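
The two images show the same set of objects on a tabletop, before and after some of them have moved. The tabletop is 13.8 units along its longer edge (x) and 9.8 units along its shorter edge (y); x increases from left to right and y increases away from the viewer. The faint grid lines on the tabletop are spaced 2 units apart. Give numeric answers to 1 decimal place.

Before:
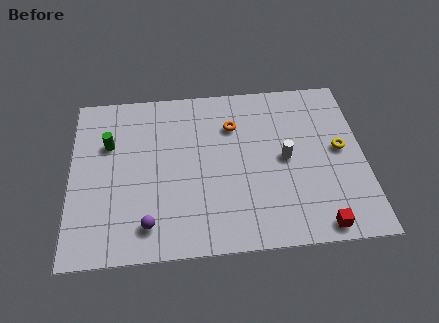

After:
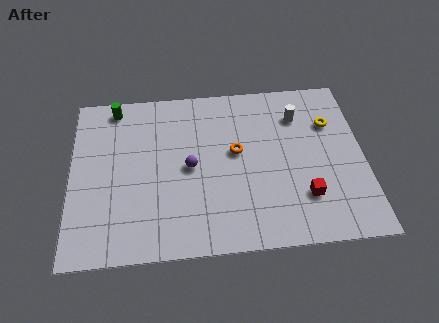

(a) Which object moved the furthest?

the purple sphere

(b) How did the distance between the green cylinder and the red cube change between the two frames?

-0.5

The distance was about 11.2 in the first image and 10.7 in the second, so they moved 0.5 units closer together.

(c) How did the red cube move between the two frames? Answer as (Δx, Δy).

(-0.6, 1.7)

From the two frames, the red cube sits at roughly (11.5, 0.9) before and (10.9, 2.6) after.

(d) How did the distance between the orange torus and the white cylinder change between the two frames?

+0.3

Before: roughly 3.3 units apart; after: 3.6. That's 0.3 units further apart.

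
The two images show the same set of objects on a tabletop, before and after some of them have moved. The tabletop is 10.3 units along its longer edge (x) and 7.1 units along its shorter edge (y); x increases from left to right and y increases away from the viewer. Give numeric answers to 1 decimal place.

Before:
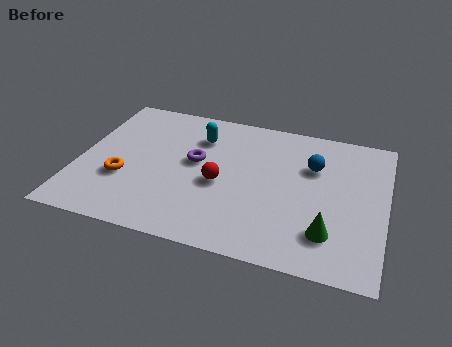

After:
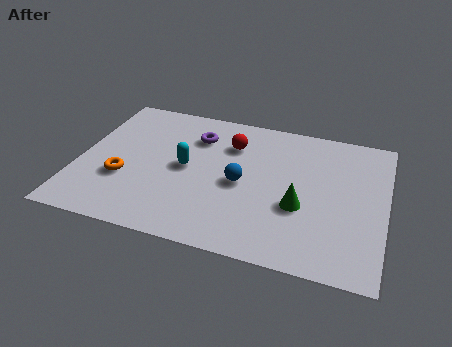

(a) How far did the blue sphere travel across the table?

2.7

The blue sphere was near (7.8, 4.8) before and (5.5, 3.3) after, so it travelled √(2.3² + 1.5²) ≈ 2.7 units.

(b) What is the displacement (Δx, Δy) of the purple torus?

(-0.1, 1.3)

From the two frames, the purple torus sits at roughly (3.9, 4.0) before and (3.8, 5.3) after.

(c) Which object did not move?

the orange torus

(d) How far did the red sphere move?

2.1

The red sphere was near (4.8, 3.1) before and (5.0, 5.2) after, so it travelled √(0.2² + 2.1²) ≈ 2.1 units.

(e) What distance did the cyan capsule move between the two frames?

1.7

The cyan capsule moved from about (3.9, 5.3) to (3.6, 3.6), a distance of √(0.3² + 1.7²) ≈ 1.7.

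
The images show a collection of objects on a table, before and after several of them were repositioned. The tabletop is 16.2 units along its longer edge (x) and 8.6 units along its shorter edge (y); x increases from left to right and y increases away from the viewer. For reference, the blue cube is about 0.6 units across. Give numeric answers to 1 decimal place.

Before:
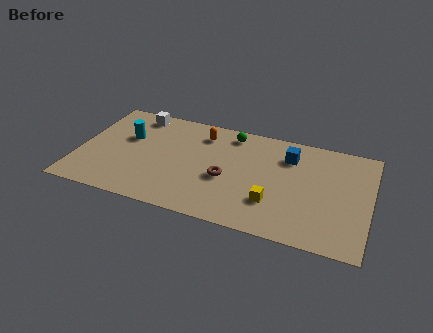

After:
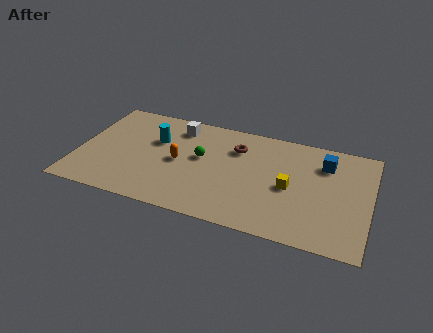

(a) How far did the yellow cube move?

1.7

The yellow cube moved from about (11.0, 2.5) to (11.8, 4.0), a distance of √(0.8² + 1.5²) ≈ 1.7.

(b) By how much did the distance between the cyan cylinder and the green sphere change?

-3.3

Before: roughly 6.0 units apart; after: 2.7. That's 3.3 units closer together.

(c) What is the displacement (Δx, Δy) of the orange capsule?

(-1.1, -2.7)

From the two frames, the orange capsule sits at roughly (6.7, 6.9) before and (5.6, 4.2) after.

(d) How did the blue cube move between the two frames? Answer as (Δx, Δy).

(2.0, 0.0)

From the two frames, the blue cube sits at roughly (11.6, 6.5) before and (13.6, 6.5) after.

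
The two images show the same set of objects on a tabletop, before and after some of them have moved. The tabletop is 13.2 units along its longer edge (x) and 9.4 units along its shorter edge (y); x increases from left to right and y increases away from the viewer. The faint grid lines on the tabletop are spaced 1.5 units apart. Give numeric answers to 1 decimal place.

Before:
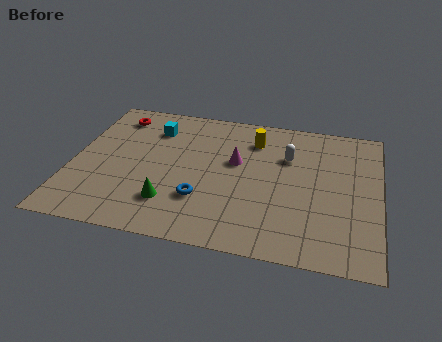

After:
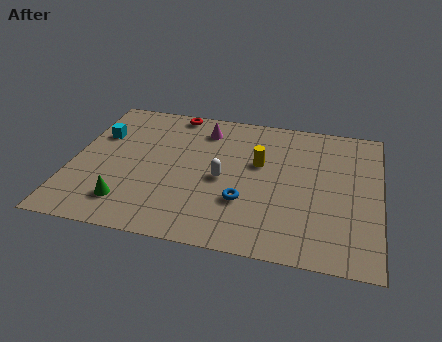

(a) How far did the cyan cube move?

2.5

The cyan cube moved from about (3.3, 7.2) to (1.0, 6.3), a distance of √(2.3² + 0.9²) ≈ 2.5.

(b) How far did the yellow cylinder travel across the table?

1.6

The yellow cylinder moved from about (7.7, 7.3) to (8.0, 5.7), a distance of √(0.3² + 1.6²) ≈ 1.6.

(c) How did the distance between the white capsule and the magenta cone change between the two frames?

+1.1

The distance was about 2.3 in the first image and 3.4 in the second, so they moved 1.1 units further apart.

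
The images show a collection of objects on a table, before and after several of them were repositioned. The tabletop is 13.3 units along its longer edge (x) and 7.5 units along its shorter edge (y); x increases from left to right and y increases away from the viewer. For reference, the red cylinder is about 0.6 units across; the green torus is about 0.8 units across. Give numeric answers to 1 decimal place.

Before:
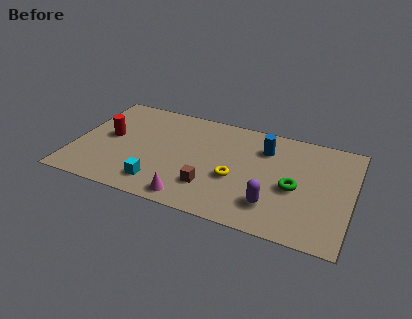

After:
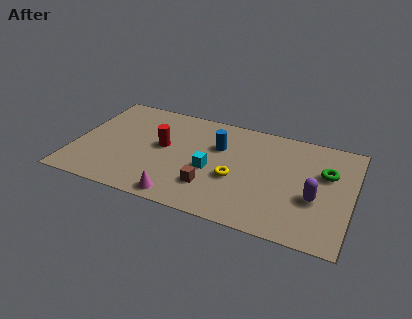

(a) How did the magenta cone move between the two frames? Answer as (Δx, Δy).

(-0.5, -0.1)

The magenta cone was at about (5.9, 0.9) and moved to about (5.4, 0.8).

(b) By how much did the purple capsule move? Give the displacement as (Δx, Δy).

(1.9, 1.1)

From the two frames, the purple capsule sits at roughly (9.7, 1.8) before and (11.6, 2.9) after.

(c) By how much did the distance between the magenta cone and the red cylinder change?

-1.8

Before: roughly 5.3 units apart; after: 3.5. That's 1.8 units closer together.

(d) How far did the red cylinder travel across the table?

2.6

The red cylinder moved from about (1.6, 4.0) to (4.2, 4.1), a distance of √(2.6² + 0.1²) ≈ 2.6.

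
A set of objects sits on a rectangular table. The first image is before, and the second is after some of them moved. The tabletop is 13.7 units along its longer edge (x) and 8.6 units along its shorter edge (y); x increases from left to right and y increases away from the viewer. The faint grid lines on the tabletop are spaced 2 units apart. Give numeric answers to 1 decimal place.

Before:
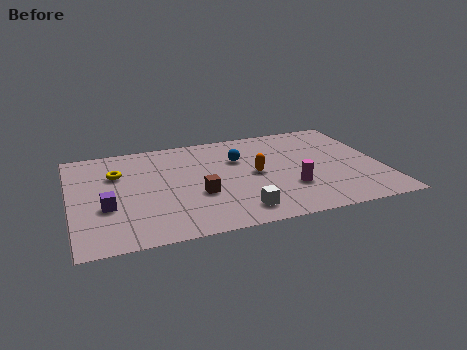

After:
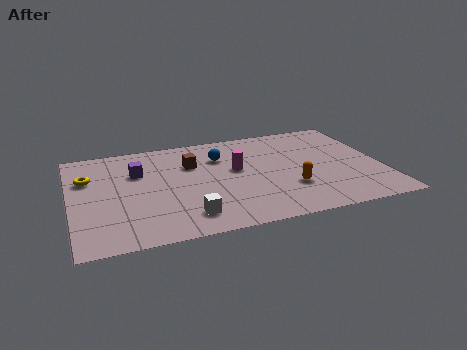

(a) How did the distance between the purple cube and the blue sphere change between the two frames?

-2.8

They were about 6.5 units apart before and 3.7 after — 2.8 units closer together.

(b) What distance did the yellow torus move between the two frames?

1.3

The yellow torus was near (2.1, 5.9) before and (0.8, 5.8) after, so it travelled √(1.3² + 0.1²) ≈ 1.3 units.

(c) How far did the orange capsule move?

2.1

The orange capsule moved from about (8.1, 4.3) to (9.5, 2.7), a distance of √(1.4² + 1.6²) ≈ 2.1.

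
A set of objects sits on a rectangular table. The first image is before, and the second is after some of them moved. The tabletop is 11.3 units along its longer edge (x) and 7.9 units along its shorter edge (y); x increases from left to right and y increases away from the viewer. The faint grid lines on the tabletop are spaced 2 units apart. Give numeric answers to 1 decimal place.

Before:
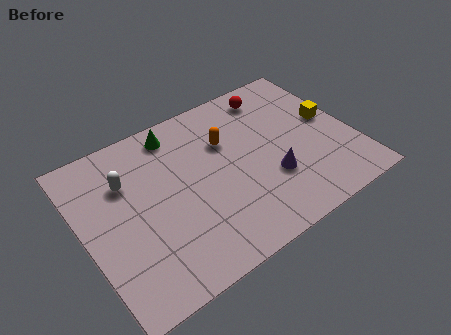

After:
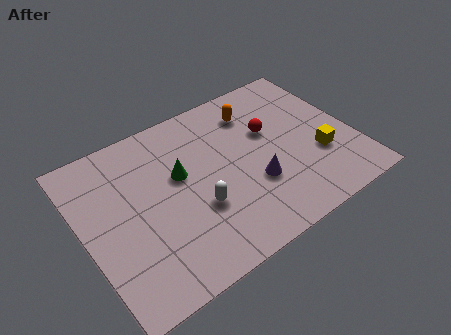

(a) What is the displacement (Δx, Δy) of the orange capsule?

(1.4, 0.9)

From the two frames, the orange capsule sits at roughly (6.2, 5.3) before and (7.6, 6.2) after.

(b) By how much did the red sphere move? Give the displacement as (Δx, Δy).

(-0.5, -1.8)

From the two frames, the red sphere sits at roughly (8.5, 6.7) before and (8.0, 4.9) after.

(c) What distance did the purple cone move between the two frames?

0.7

From (7.6, 2.6) to (6.9, 2.7), the purple cone covered √(0.7² + 0.1²) ≈ 0.7 units.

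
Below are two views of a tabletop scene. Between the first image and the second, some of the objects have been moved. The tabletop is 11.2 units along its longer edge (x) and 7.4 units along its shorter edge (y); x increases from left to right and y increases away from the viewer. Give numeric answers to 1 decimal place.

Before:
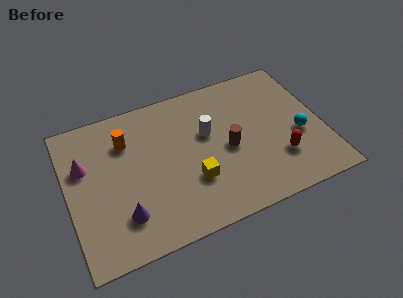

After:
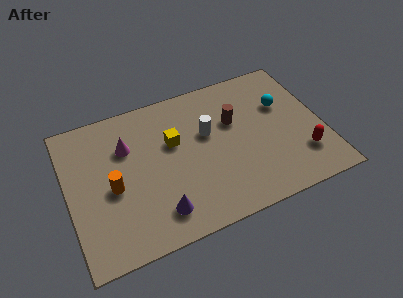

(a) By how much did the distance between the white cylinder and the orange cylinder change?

+0.9

Before: roughly 3.6 units apart; after: 4.5. That's 0.9 units further apart.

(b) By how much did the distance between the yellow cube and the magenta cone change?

-3.0

They were about 5.1 units apart before and 2.1 after — 3.0 units closer together.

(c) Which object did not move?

the white cylinder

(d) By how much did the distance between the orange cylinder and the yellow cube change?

-0.9

They were about 4.0 units apart before and 3.1 after — 0.9 units closer together.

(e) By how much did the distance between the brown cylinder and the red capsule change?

+1.4

They were about 2.5 units apart before and 3.9 after — 1.4 units further apart.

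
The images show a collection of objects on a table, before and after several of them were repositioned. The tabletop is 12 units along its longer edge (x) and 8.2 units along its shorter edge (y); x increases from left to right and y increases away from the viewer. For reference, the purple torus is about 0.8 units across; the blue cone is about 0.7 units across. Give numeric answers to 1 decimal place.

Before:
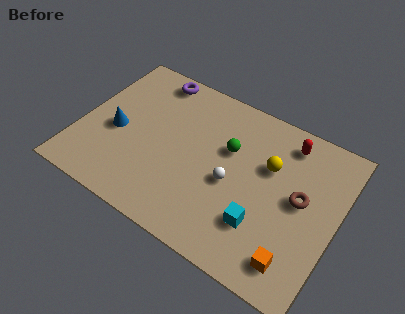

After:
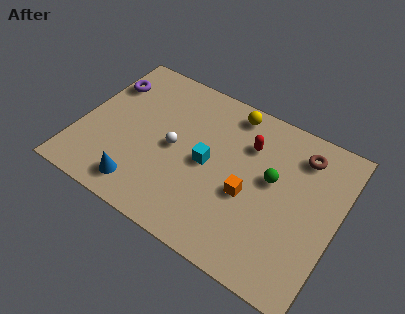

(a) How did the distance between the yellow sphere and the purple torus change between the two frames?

-0.3

Before: roughly 6.2 units apart; after: 5.9. That's 0.3 units closer together.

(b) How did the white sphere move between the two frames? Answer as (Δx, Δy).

(-2.8, 0.4)

The white sphere was at about (7.2, 3.6) and moved to about (4.4, 4.0).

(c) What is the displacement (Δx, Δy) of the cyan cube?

(-2.8, 1.7)

The cyan cube started near (8.8, 2.3) and ended near (6.0, 4.0).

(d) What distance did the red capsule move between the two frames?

2.0

The red capsule moved from about (9.3, 6.9) to (7.6, 5.9), a distance of √(1.7² + 1.0²) ≈ 2.0.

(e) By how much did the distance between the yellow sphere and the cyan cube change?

+0.3

Before: roughly 3.0 units apart; after: 3.3. That's 0.3 units further apart.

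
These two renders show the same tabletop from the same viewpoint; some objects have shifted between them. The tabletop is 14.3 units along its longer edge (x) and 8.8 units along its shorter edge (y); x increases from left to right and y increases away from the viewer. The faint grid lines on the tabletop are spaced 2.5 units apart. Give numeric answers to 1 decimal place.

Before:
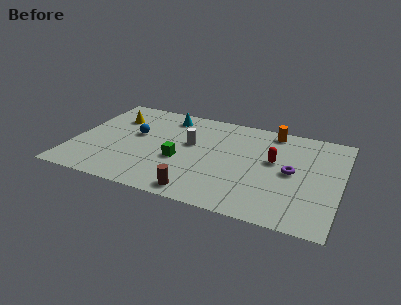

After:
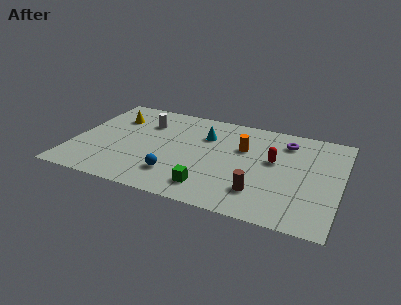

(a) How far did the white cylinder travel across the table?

2.9

The white cylinder moved from about (6.2, 5.2) to (3.6, 6.4), a distance of √(2.6² + 1.2²) ≈ 2.9.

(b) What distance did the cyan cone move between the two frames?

2.5

From (4.7, 7.4) to (6.9, 6.2), the cyan cone covered √(2.2² + 1.2²) ≈ 2.5 units.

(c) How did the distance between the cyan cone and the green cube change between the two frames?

+0.6

The distance was about 4.1 in the first image and 4.7 in the second, so they moved 0.6 units further apart.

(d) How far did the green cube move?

2.6

From (5.8, 3.5) to (7.6, 1.6), the green cube covered √(1.8² + 1.9²) ≈ 2.6 units.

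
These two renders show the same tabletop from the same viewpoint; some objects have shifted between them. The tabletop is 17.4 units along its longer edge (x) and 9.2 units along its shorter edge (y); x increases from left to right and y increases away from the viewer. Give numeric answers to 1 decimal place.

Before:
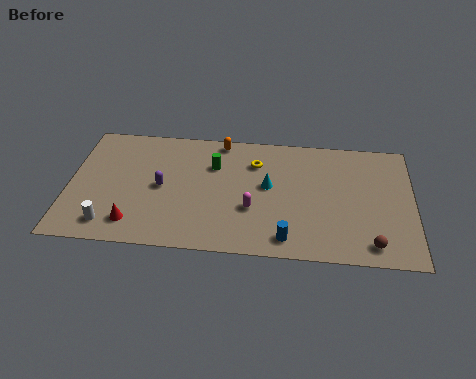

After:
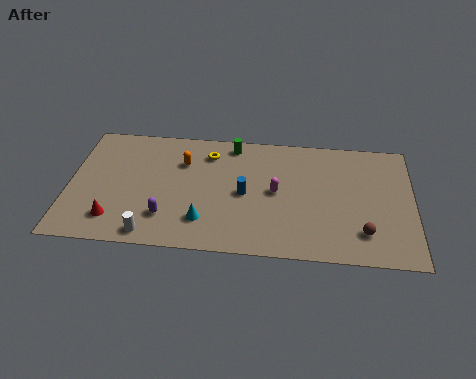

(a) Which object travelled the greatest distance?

the cyan cone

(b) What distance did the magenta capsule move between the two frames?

1.8

The magenta capsule was near (9.3, 3.3) before and (10.5, 4.7) after, so it travelled √(1.2² + 1.4²) ≈ 1.8 units.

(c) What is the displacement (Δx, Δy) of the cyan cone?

(-3.2, -2.9)

The cyan cone was at about (10.1, 5.1) and moved to about (6.9, 2.2).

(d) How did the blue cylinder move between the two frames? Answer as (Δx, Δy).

(-2.2, 3.1)

The blue cylinder was at about (11.1, 1.3) and moved to about (8.9, 4.4).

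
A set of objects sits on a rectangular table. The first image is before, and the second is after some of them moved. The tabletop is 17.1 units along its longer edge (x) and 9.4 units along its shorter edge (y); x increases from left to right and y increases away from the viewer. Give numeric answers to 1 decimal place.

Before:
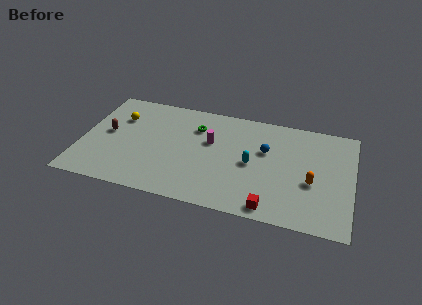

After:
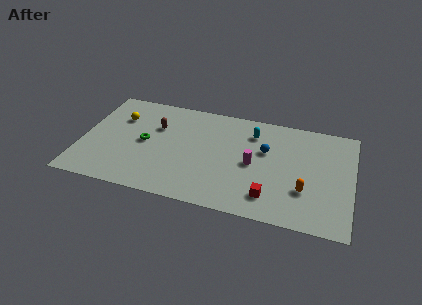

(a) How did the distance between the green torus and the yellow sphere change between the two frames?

-2.3

The distance was about 4.9 in the first image and 2.6 in the second, so they moved 2.3 units closer together.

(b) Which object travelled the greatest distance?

the green torus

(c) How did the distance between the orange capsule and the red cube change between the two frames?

-1.3

The distance was about 3.7 in the first image and 2.4 in the second, so they moved 1.3 units closer together.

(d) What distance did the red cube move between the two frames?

0.9

The red cube was near (12.2, 1.0) before and (12.1, 1.9) after, so it travelled √(0.1² + 0.9²) ≈ 0.9 units.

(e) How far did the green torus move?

3.8

From (7.1, 6.9) to (4.0, 4.7), the green torus covered √(3.1² + 2.2²) ≈ 3.8 units.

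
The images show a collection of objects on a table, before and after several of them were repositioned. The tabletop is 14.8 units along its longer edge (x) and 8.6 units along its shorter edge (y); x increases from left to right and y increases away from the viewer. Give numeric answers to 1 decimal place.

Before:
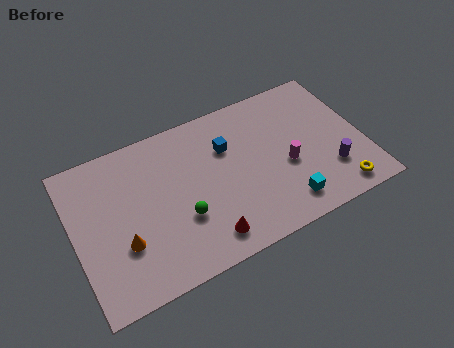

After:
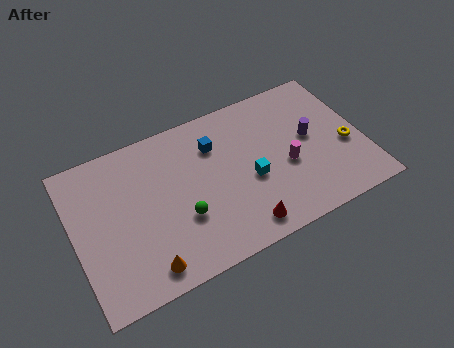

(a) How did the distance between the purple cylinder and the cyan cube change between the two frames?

+0.8

They were about 2.7 units apart before and 3.5 after — 0.8 units further apart.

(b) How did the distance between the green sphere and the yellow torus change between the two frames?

+0.6

Before: roughly 8.0 units apart; after: 8.6. That's 0.6 units further apart.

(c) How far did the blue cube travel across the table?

0.7

The blue cube was near (8.0, 5.9) before and (7.4, 6.3) after, so it travelled √(0.6² + 0.4²) ≈ 0.7 units.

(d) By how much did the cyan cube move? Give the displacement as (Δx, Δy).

(-1.5, 2.1)

The cyan cube started near (10.4, 1.5) and ended near (8.9, 3.6).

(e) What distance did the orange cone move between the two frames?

1.9

From (2.3, 2.9) to (3.2, 1.2), the orange cone covered √(0.9² + 1.7²) ≈ 1.9 units.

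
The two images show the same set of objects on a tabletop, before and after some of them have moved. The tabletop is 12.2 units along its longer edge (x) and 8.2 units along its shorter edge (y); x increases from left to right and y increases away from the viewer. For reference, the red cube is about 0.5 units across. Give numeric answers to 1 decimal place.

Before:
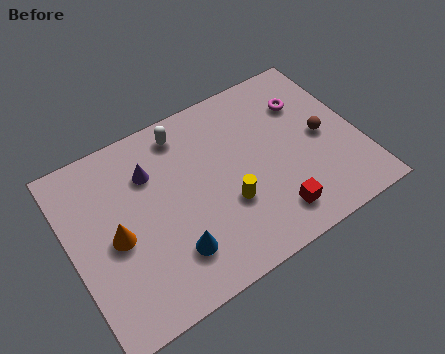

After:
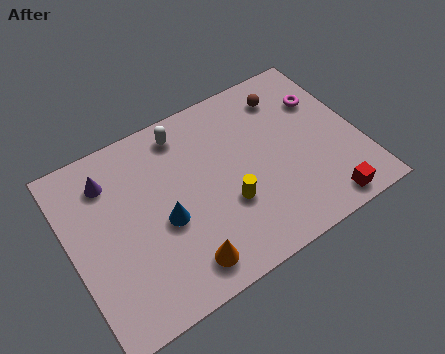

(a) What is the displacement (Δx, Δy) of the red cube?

(2.1, -0.6)

The red cube started near (8.1, 1.5) and ended near (10.2, 0.9).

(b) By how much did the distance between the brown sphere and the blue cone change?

-0.5

Before: roughly 7.1 units apart; after: 6.6. That's 0.5 units closer together.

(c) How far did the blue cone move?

1.5

The blue cone was near (3.9, 2.0) before and (3.8, 3.5) after, so it travelled √(0.1² + 1.5²) ≈ 1.5 units.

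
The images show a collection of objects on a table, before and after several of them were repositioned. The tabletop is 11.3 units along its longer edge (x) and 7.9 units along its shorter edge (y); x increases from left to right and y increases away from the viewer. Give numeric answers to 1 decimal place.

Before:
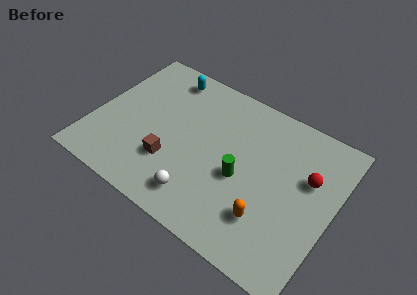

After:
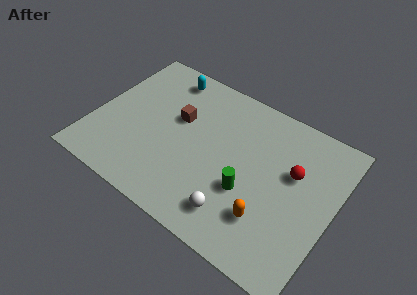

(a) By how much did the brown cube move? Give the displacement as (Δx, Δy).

(-0.1, 2.4)

From the two frames, the brown cube sits at roughly (3.9, 2.4) before and (3.8, 4.8) after.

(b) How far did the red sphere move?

0.7

From (10.0, 5.0) to (9.3, 4.9), the red sphere covered √(0.7² + 0.1²) ≈ 0.7 units.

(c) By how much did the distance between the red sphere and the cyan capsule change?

-0.6

Before: roughly 7.4 units apart; after: 6.8. That's 0.6 units closer together.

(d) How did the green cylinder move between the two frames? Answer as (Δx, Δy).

(0.4, -0.5)

The green cylinder started near (7.1, 3.4) and ended near (7.5, 2.9).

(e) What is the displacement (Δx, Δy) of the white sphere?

(1.7, 0.1)

The white sphere was at about (5.5, 1.4) and moved to about (7.2, 1.5).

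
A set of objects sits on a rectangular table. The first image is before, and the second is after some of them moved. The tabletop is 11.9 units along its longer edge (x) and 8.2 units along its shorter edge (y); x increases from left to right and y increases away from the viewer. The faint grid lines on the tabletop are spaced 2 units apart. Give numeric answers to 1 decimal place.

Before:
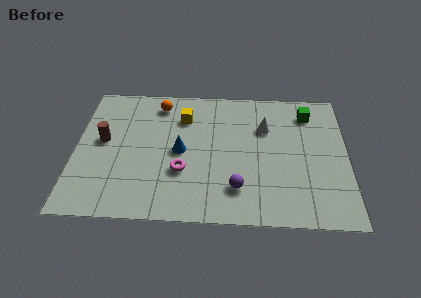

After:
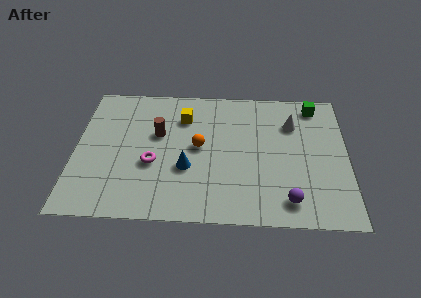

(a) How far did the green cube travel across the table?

0.6

The green cube moved from about (10.2, 6.6) to (10.5, 7.1), a distance of √(0.3² + 0.5²) ≈ 0.6.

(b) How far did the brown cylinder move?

2.5

The brown cylinder was near (1.2, 4.5) before and (3.6, 5.0) after, so it travelled √(2.4² + 0.5²) ≈ 2.5 units.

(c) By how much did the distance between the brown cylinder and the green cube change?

-2.0

They were about 9.2 units apart before and 7.2 after — 2.0 units closer together.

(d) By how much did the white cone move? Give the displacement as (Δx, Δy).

(1.2, 0.3)

The white cone was at about (8.3, 5.6) and moved to about (9.5, 5.9).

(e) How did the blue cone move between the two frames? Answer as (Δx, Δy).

(0.3, -1.0)

The blue cone was at about (4.6, 4.0) and moved to about (4.9, 3.0).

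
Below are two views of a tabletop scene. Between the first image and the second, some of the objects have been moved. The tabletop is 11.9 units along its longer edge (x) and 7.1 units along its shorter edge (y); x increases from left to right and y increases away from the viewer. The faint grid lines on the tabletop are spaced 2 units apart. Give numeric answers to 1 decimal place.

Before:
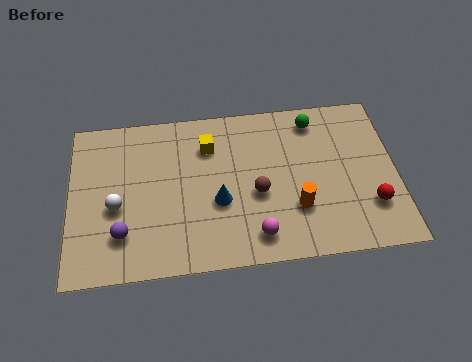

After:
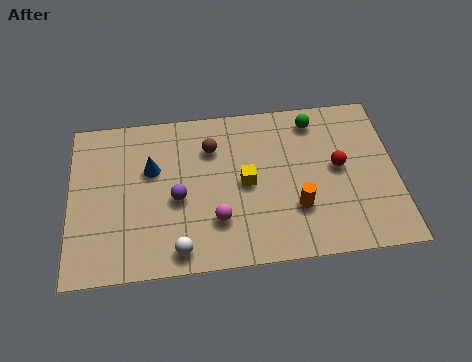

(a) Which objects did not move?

the green sphere and the orange cylinder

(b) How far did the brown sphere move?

2.7

From (6.8, 3.0) to (5.2, 5.2), the brown sphere covered √(1.6² + 2.2²) ≈ 2.7 units.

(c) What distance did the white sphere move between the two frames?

3.0

The white sphere was near (1.7, 3.0) before and (3.9, 0.9) after, so it travelled √(2.2² + 2.1²) ≈ 3.0 units.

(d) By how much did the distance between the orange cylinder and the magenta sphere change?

+1.1

They were about 1.8 units apart before and 2.9 after — 1.1 units further apart.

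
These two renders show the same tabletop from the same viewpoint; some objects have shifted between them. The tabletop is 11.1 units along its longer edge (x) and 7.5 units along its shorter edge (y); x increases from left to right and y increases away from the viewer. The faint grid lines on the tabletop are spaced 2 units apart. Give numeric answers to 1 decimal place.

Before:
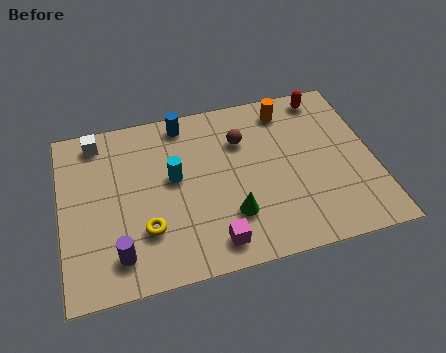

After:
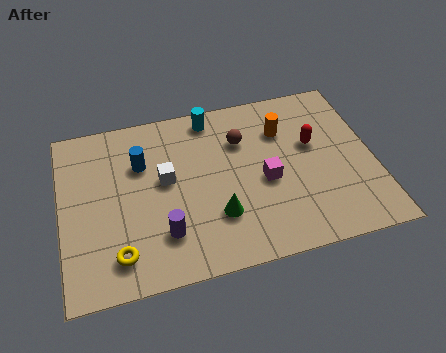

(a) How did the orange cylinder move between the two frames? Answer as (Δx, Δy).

(-0.2, -0.9)

The orange cylinder was at about (8.2, 6.3) and moved to about (8.0, 5.4).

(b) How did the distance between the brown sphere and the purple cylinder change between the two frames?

-1.5

They were about 6.0 units apart before and 4.5 after — 1.5 units closer together.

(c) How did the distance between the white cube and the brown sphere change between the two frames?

-2.2

They were about 5.2 units apart before and 3.0 after — 2.2 units closer together.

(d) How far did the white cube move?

3.3

The white cube was near (1.4, 6.5) before and (3.7, 4.2) after, so it travelled √(2.3² + 2.3²) ≈ 3.3 units.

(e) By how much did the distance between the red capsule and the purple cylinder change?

-3.2

Before: roughly 9.3 units apart; after: 6.1. That's 3.2 units closer together.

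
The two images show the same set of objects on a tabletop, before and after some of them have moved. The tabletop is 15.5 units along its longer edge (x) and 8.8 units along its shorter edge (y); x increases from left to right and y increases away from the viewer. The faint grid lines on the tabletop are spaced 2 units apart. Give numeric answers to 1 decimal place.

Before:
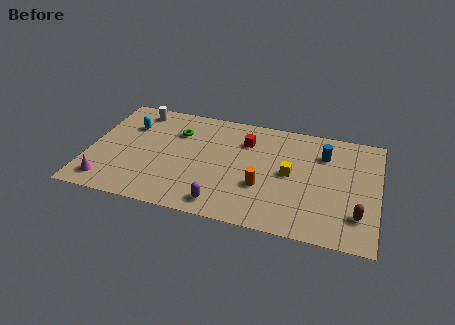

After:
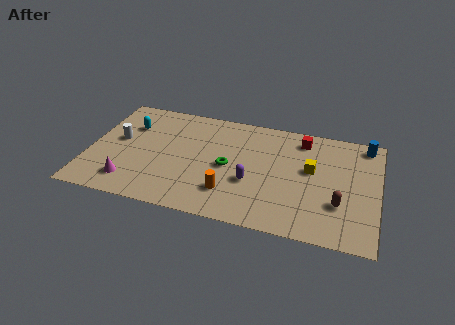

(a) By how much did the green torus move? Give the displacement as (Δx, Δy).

(2.9, -2.1)

The green torus was at about (4.6, 6.3) and moved to about (7.5, 4.2).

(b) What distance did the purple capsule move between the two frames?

2.5

The purple capsule moved from about (7.4, 1.2) to (8.8, 3.3), a distance of √(1.4² + 2.1²) ≈ 2.5.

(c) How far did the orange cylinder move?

1.9

From (9.4, 3.1) to (7.7, 2.2), the orange cylinder covered √(1.7² + 0.9²) ≈ 1.9 units.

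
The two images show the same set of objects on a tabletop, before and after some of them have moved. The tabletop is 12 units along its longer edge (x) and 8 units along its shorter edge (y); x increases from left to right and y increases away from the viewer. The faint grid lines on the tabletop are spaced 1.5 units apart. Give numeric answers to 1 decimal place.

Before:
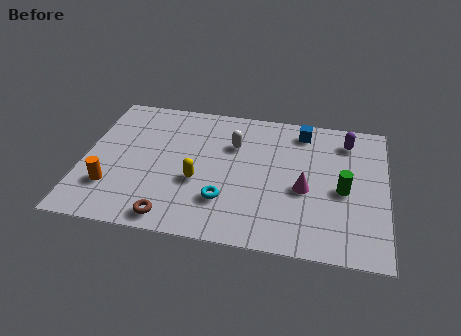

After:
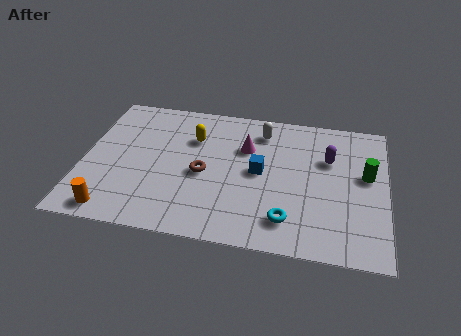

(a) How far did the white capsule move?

1.5

From (5.9, 5.5) to (7.0, 6.5), the white capsule covered √(1.1² + 1.0²) ≈ 1.5 units.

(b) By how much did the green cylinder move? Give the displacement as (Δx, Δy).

(0.9, 1.0)

The green cylinder was at about (10.3, 3.6) and moved to about (11.2, 4.6).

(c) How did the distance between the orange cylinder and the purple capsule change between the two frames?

-0.8

The distance was about 10.2 in the first image and 9.4 in the second, so they moved 0.8 units closer together.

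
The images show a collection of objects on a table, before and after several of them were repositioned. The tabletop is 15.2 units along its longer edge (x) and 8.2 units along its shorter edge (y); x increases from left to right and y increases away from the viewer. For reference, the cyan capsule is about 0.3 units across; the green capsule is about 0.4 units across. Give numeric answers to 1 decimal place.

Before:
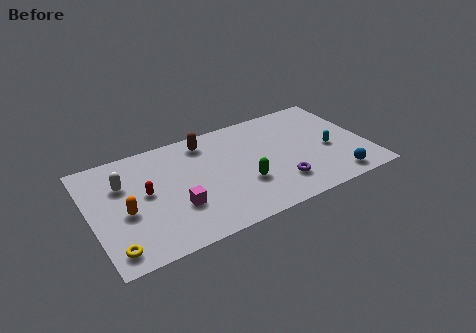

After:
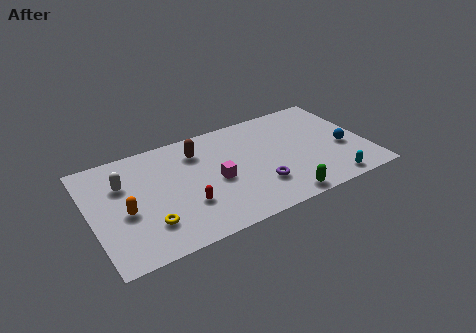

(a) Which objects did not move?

the white capsule and the orange capsule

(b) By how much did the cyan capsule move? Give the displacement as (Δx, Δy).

(-0.3, -2.6)

From the two frames, the cyan capsule sits at roughly (13.1, 3.5) before and (12.8, 0.9) after.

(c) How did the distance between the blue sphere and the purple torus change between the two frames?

+1.9

They were about 3.1 units apart before and 5.0 after — 1.9 units further apart.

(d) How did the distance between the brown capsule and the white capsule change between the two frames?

-0.6

Before: roughly 4.9 units apart; after: 4.3. That's 0.6 units closer together.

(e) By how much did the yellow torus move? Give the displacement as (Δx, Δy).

(2.0, 0.9)

From the two frames, the yellow torus sits at roughly (0.9, 1.2) before and (2.9, 2.1) after.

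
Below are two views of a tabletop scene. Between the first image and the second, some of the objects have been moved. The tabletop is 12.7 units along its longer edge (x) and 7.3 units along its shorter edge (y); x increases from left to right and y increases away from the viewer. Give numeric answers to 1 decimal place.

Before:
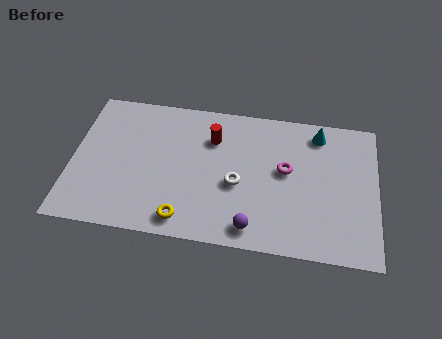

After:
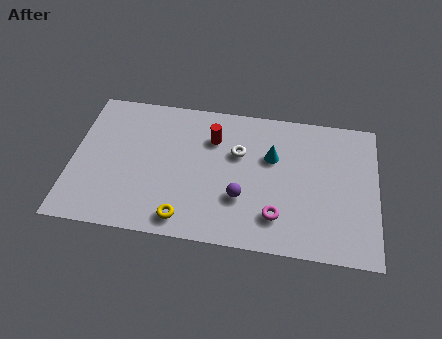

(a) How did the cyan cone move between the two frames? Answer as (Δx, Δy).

(-1.9, -1.5)

The cyan cone started near (10.2, 6.2) and ended near (8.3, 4.7).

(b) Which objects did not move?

the red cylinder and the yellow torus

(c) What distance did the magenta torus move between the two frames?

2.4

The magenta torus moved from about (8.9, 4.1) to (8.6, 1.7), a distance of √(0.3² + 2.4²) ≈ 2.4.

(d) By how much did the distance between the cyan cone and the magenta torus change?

+0.5

They were about 2.5 units apart before and 3.0 after — 0.5 units further apart.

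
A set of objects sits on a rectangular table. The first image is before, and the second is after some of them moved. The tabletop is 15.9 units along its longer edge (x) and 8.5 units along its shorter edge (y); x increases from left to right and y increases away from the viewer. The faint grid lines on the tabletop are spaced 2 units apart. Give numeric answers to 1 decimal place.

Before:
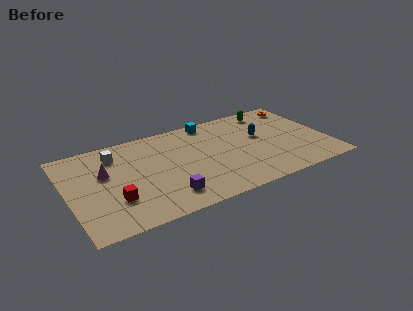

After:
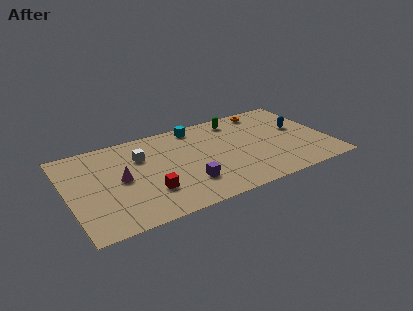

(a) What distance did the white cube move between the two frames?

1.7

The white cube was near (3.1, 6.7) before and (4.6, 5.9) after, so it travelled √(1.5² + 0.8²) ≈ 1.7 units.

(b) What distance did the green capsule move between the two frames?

2.2

The green capsule moved from about (12.9, 7.3) to (10.7, 7.2), a distance of √(2.2² + 0.1²) ≈ 2.2.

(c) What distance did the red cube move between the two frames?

2.1

The red cube was near (2.6, 2.6) before and (4.7, 2.5) after, so it travelled √(2.1² + 0.1²) ≈ 2.1 units.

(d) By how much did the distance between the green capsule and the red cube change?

-3.7

Before: roughly 11.3 units apart; after: 7.6. That's 3.7 units closer together.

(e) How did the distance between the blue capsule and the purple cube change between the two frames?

+0.6

Before: roughly 7.1 units apart; after: 7.7. That's 0.6 units further apart.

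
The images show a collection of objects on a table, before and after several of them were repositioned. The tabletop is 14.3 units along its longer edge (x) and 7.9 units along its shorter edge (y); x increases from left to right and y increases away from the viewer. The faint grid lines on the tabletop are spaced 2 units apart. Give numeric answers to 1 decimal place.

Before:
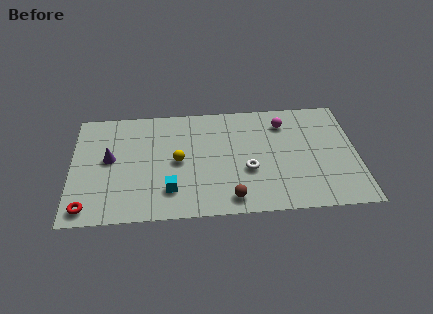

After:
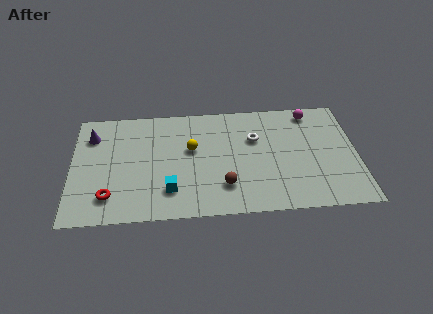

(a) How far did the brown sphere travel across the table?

0.9

The brown sphere moved from about (7.9, 1.1) to (7.6, 2.0), a distance of √(0.3² + 0.9²) ≈ 0.9.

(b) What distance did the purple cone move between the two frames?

1.9

The purple cone moved from about (1.9, 4.3) to (1.0, 6.0), a distance of √(0.9² + 1.7²) ≈ 1.9.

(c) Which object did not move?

the cyan cube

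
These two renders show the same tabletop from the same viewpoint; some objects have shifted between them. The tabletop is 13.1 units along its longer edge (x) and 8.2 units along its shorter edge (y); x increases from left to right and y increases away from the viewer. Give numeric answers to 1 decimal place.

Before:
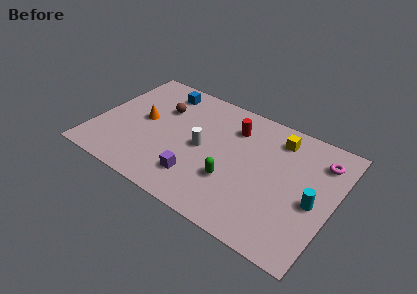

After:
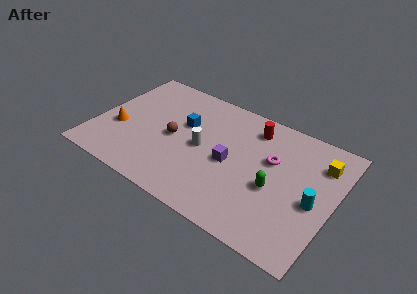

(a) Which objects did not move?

the white cylinder and the cyan cylinder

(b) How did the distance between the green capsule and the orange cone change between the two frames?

+3.2

Before: roughly 5.5 units apart; after: 8.7. That's 3.2 units further apart.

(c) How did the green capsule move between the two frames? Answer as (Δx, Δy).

(2.2, 0.7)

The green capsule was at about (7.8, 2.7) and moved to about (10.0, 3.4).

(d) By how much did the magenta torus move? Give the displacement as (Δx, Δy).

(-2.5, -1.3)

The magenta torus was at about (12.1, 6.4) and moved to about (9.6, 5.1).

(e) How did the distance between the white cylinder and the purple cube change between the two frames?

-0.5

The distance was about 2.1 in the first image and 1.6 in the second, so they moved 0.5 units closer together.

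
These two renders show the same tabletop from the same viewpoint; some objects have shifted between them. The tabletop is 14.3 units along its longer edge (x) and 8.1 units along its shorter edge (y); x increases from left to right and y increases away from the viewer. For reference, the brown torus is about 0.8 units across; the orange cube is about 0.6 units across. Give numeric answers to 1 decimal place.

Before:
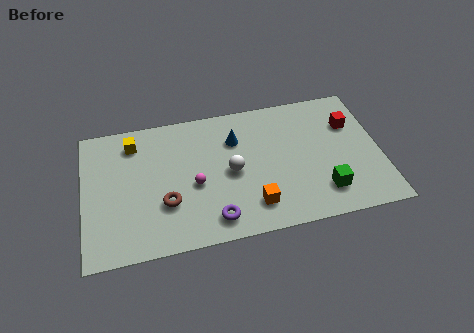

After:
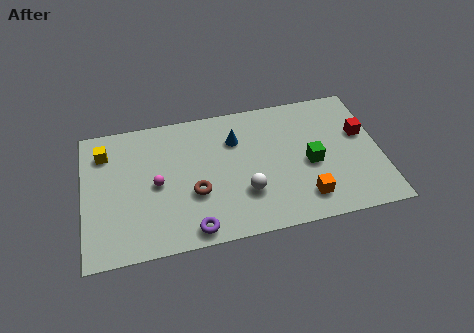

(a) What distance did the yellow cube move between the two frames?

1.4

The yellow cube was near (2.5, 6.6) before and (1.1, 6.3) after, so it travelled √(1.4² + 0.3²) ≈ 1.4 units.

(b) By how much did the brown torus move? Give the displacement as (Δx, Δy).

(1.4, 0.3)

The brown torus started near (3.9, 2.7) and ended near (5.3, 3.0).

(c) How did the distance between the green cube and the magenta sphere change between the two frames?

+1.1

The distance was about 6.3 in the first image and 7.4 in the second, so they moved 1.1 units further apart.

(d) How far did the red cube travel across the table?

0.9

From (13.0, 5.6) to (13.5, 4.9), the red cube covered √(0.5² + 0.7²) ≈ 0.9 units.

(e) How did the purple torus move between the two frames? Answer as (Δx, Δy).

(-1.0, -0.4)

The purple torus started near (6.1, 1.3) and ended near (5.1, 0.9).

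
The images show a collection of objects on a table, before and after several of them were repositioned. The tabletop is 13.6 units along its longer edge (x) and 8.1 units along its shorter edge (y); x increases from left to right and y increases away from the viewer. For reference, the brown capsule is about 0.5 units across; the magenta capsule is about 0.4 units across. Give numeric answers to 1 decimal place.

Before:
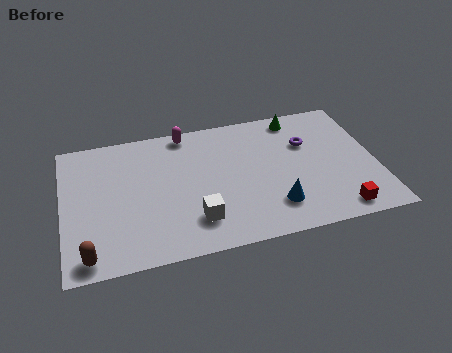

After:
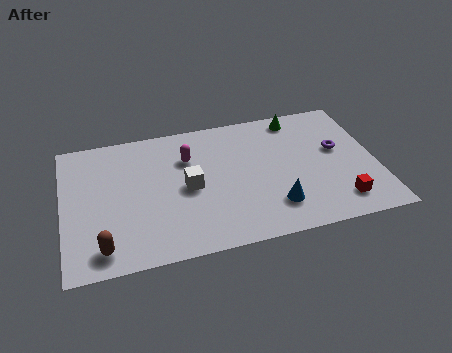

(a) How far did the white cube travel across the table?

2.0

The white cube moved from about (5.6, 1.9) to (5.4, 3.9), a distance of √(0.2² + 2.0²) ≈ 2.0.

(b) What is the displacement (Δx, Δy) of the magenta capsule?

(0.0, -1.6)

From the two frames, the magenta capsule sits at roughly (5.5, 7.3) before and (5.5, 5.7) after.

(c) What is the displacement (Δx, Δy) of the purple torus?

(1.3, -0.7)

From the two frames, the purple torus sits at roughly (10.7, 5.4) before and (12.0, 4.7) after.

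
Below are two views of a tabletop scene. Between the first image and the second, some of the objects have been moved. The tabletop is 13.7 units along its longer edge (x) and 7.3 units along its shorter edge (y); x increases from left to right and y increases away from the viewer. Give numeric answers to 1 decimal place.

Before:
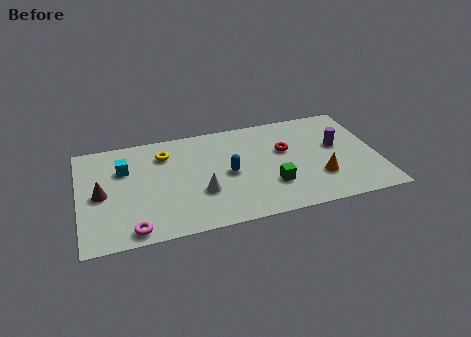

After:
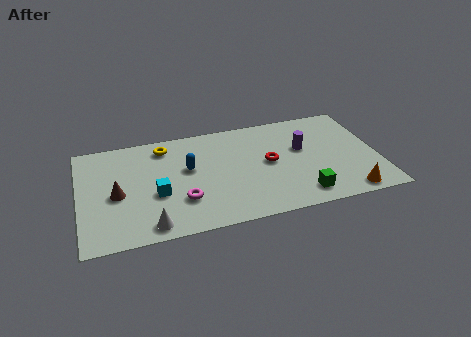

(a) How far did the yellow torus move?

0.5

From (4.0, 5.6) to (4.0, 6.1), the yellow torus covered √(0.0² + 0.5²) ≈ 0.5 units.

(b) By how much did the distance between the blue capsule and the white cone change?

+2.3

They were about 1.6 units apart before and 3.9 after — 2.3 units further apart.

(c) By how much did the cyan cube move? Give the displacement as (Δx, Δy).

(1.4, -2.1)

The cyan cube was at about (2.1, 5.0) and moved to about (3.5, 2.9).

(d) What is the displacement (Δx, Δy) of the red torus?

(-0.8, -0.7)

The red torus started near (9.5, 4.5) and ended near (8.7, 3.8).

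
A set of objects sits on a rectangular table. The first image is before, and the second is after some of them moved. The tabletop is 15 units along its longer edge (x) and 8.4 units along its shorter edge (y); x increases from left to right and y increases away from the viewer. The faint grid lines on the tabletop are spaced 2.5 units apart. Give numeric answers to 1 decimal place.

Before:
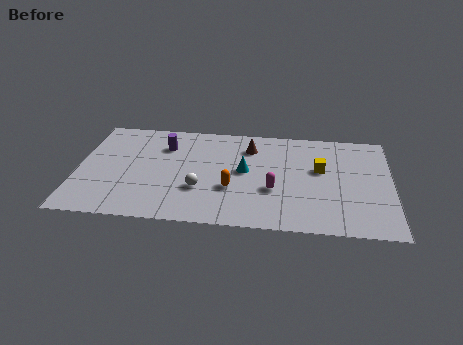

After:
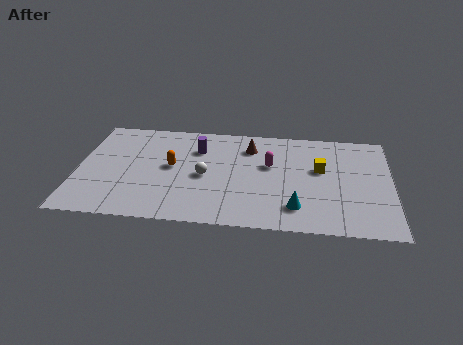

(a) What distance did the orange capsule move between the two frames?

3.3

The orange capsule moved from about (7.4, 3.0) to (4.5, 4.5), a distance of √(2.9² + 1.5²) ≈ 3.3.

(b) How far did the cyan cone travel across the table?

3.7

The cyan cone moved from about (8.0, 4.5) to (10.5, 1.8), a distance of √(2.5² + 2.7²) ≈ 3.7.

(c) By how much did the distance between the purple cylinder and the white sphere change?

-1.6

Before: roughly 3.8 units apart; after: 2.2. That's 1.6 units closer together.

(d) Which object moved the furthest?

the cyan cone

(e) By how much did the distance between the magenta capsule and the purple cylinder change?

-2.5

The distance was about 6.1 in the first image and 3.6 in the second, so they moved 2.5 units closer together.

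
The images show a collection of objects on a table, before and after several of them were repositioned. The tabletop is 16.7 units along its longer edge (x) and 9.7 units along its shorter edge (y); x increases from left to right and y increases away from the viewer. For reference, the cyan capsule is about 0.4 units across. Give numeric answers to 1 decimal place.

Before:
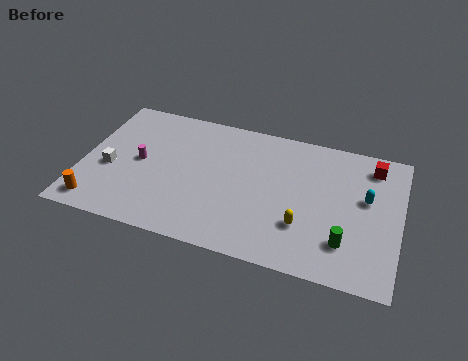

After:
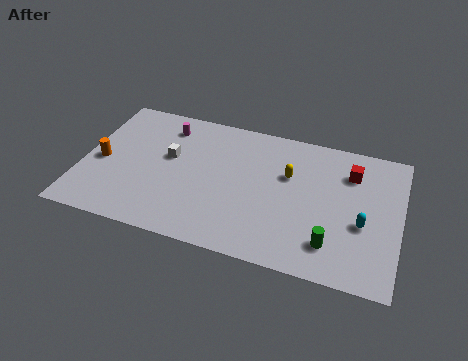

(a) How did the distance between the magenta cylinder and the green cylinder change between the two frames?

-0.4

The distance was about 11.3 in the first image and 10.9 in the second, so they moved 0.4 units closer together.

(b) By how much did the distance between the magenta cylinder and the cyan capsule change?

-0.5

The distance was about 11.9 in the first image and 11.4 in the second, so they moved 0.5 units closer together.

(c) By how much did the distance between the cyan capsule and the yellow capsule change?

+0.4

Before: roughly 4.2 units apart; after: 4.6. That's 0.4 units further apart.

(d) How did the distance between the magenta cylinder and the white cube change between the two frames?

+0.5

The distance was about 1.7 in the first image and 2.2 in the second, so they moved 0.5 units further apart.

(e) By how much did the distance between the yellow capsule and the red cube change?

-2.8

The distance was about 6.2 in the first image and 3.4 in the second, so they moved 2.8 units closer together.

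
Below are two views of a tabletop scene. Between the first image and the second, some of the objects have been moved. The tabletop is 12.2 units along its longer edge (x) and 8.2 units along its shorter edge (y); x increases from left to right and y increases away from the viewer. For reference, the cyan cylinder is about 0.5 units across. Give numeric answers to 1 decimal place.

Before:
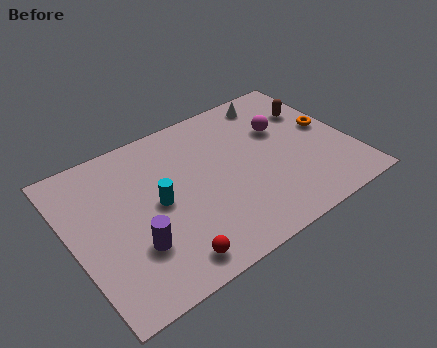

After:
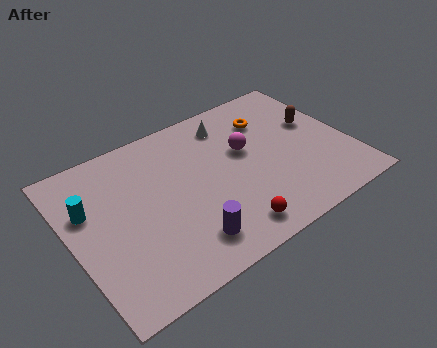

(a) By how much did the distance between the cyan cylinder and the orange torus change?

+0.5

Before: roughly 7.7 units apart; after: 8.2. That's 0.5 units further apart.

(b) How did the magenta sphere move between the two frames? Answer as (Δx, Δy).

(-1.7, -0.4)

The magenta sphere was at about (9.5, 5.3) and moved to about (7.8, 4.9).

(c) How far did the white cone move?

2.1

The white cone was near (9.5, 7.1) before and (7.4, 6.7) after, so it travelled √(2.1² + 0.4²) ≈ 2.1 units.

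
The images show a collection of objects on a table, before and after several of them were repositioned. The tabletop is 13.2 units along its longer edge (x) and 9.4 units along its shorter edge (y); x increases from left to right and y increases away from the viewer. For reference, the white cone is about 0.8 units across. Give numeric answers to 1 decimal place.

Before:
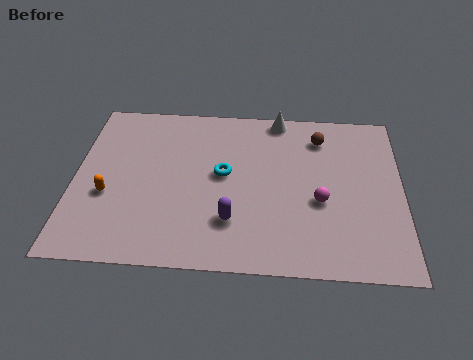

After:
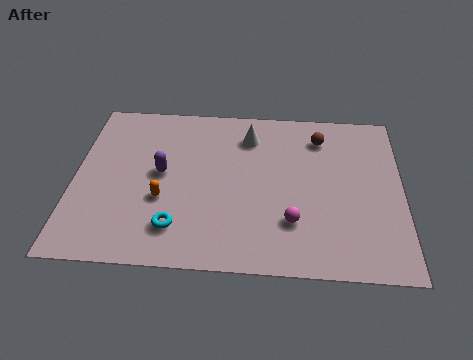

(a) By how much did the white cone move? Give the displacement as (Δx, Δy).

(-1.2, -1.2)

The white cone started near (8.2, 8.6) and ended near (7.0, 7.4).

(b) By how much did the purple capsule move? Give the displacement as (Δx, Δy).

(-2.9, 2.5)

The purple capsule was at about (6.4, 2.5) and moved to about (3.5, 5.0).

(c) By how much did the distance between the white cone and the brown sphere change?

+0.9

Before: roughly 2.0 units apart; after: 2.9. That's 0.9 units further apart.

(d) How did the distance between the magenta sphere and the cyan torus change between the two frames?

+0.5

Before: roughly 4.1 units apart; after: 4.6. That's 0.5 units further apart.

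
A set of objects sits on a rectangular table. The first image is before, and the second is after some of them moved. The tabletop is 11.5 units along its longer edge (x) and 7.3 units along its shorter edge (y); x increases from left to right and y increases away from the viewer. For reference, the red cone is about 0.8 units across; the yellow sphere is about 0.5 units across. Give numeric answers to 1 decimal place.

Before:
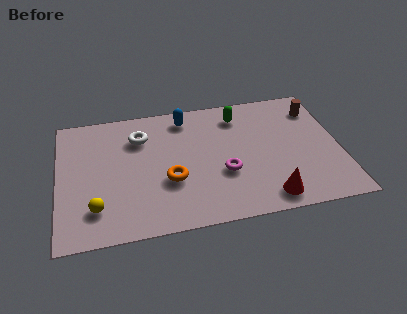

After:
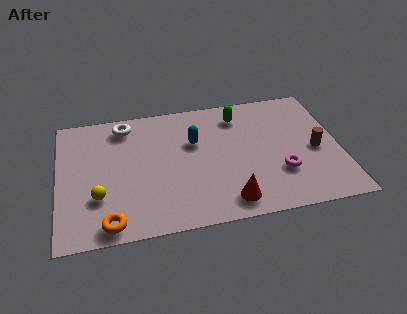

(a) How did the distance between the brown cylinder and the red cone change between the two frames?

-0.9

The distance was about 5.2 in the first image and 4.3 in the second, so they moved 0.9 units closer together.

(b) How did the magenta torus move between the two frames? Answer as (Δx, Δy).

(2.3, -0.4)

The magenta torus started near (6.7, 2.7) and ended near (9.0, 2.3).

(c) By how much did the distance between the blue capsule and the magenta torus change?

+0.4

They were about 3.8 units apart before and 4.2 after — 0.4 units further apart.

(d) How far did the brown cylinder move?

2.4

From (10.7, 5.7) to (10.5, 3.3), the brown cylinder covered √(0.2² + 2.4²) ≈ 2.4 units.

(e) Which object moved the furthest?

the orange torus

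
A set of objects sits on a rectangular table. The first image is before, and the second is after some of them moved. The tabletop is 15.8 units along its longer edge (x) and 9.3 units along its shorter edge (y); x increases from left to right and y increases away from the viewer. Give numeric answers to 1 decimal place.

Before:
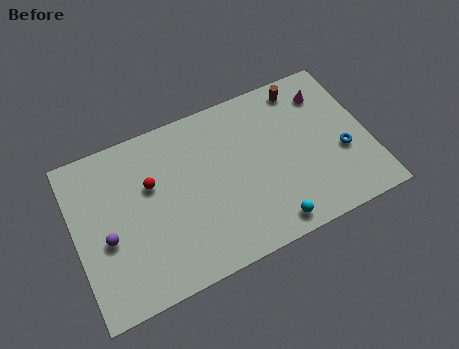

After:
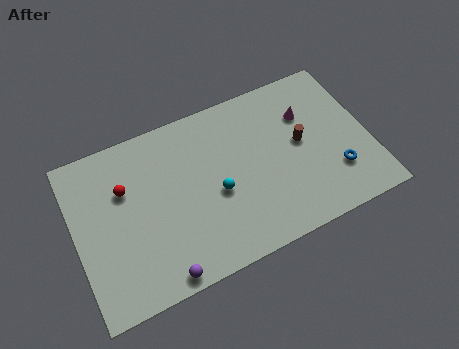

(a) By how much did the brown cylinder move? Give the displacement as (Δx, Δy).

(-0.5, -3.1)

The brown cylinder started near (12.7, 8.1) and ended near (12.2, 5.0).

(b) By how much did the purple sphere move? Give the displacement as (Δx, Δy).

(2.5, -3.1)

The purple sphere was at about (1.6, 3.9) and moved to about (4.1, 0.8).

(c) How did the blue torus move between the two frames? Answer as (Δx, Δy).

(-0.5, -1.0)

The blue torus started near (14.3, 3.6) and ended near (13.8, 2.6).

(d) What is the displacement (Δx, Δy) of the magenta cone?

(-1.2, -0.8)

From the two frames, the magenta cone sits at roughly (13.9, 7.3) before and (12.7, 6.5) after.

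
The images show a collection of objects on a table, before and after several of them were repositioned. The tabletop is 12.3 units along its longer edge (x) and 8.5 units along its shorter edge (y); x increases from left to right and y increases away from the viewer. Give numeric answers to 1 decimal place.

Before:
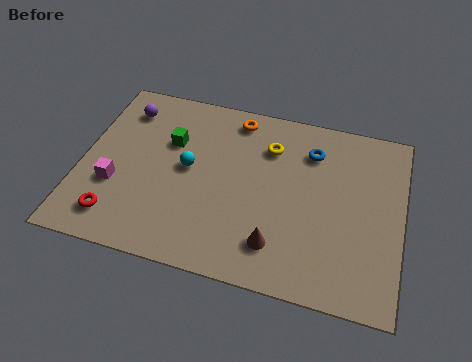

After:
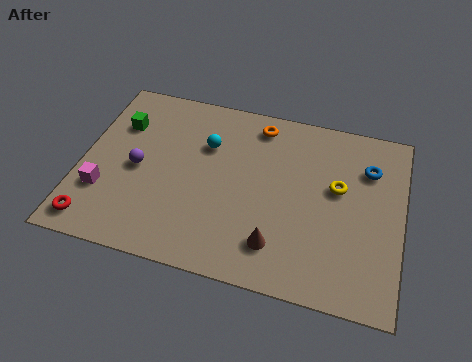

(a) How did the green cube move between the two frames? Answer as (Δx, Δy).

(-2.0, 0.4)

The green cube started near (3.3, 5.6) and ended near (1.3, 6.0).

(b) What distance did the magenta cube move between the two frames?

0.6

The magenta cube was near (1.4, 3.0) before and (1.0, 2.6) after, so it travelled √(0.4² + 0.4²) ≈ 0.6 units.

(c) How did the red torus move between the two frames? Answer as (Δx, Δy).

(-0.8, -0.4)

The red torus was at about (1.6, 1.5) and moved to about (0.8, 1.1).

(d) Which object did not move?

the brown cone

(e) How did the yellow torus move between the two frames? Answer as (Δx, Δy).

(2.7, -1.3)

The yellow torus was at about (7.1, 6.3) and moved to about (9.8, 5.0).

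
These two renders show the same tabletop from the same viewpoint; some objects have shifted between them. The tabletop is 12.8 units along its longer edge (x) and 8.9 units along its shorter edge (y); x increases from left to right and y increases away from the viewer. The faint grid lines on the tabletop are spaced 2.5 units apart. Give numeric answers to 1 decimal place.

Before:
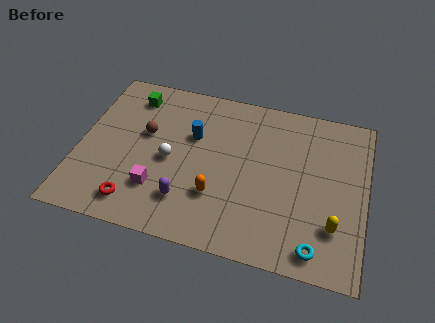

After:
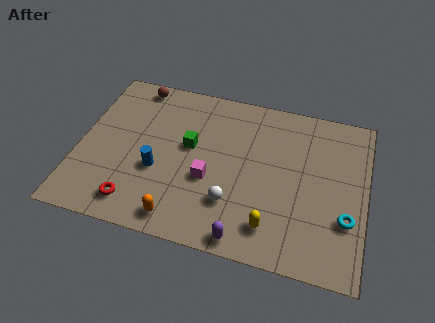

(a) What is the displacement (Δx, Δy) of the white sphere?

(2.9, -1.6)

The white sphere started near (4.1, 4.1) and ended near (7.0, 2.5).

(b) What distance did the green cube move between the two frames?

3.6

The green cube moved from about (2.1, 7.3) to (4.9, 5.1), a distance of √(2.8² + 2.2²) ≈ 3.6.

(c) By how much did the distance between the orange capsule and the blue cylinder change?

-0.7

Before: roughly 3.3 units apart; after: 2.6. That's 0.7 units closer together.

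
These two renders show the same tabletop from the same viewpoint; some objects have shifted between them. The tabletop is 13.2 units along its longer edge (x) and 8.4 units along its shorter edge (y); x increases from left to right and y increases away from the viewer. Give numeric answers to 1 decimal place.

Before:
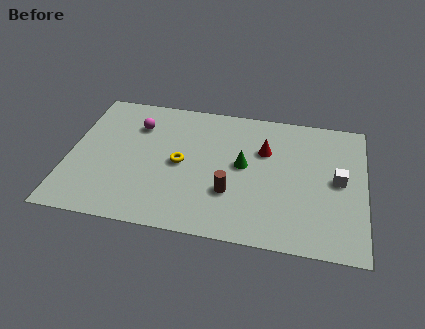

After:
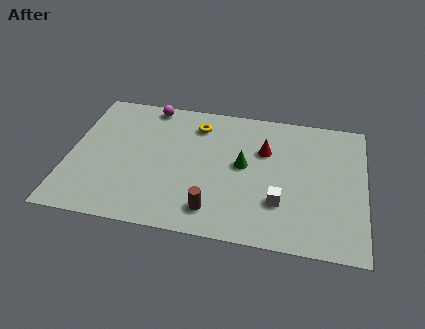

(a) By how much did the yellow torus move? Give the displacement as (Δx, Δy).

(0.6, 2.6)

From the two frames, the yellow torus sits at roughly (5.0, 4.1) before and (5.6, 6.7) after.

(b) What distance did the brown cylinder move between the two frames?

1.4

From (7.3, 2.7) to (6.6, 1.5), the brown cylinder covered √(0.7² + 1.2²) ≈ 1.4 units.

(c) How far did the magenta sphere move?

1.5

From (2.9, 6.2) to (3.4, 7.6), the magenta sphere covered √(0.5² + 1.4²) ≈ 1.5 units.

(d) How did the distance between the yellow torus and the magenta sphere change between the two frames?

-0.6

They were about 3.0 units apart before and 2.4 after — 0.6 units closer together.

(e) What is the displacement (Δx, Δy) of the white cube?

(-2.5, -1.8)

The white cube started near (12.0, 4.3) and ended near (9.5, 2.5).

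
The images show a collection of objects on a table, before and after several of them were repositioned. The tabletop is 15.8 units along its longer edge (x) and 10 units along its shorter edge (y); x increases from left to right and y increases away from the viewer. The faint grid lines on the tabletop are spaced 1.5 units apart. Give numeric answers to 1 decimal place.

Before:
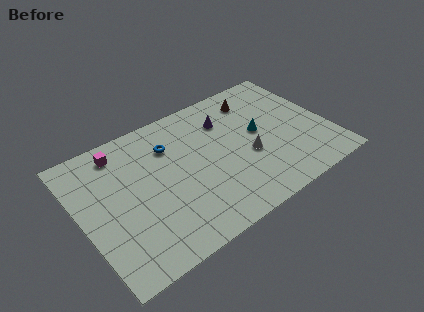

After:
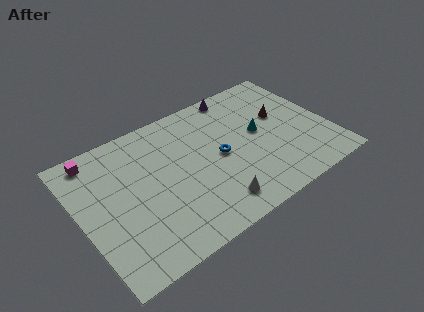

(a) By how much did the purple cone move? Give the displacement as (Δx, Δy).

(1.1, 1.7)

The purple cone started near (9.7, 7.4) and ended near (10.8, 9.1).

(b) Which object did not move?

the cyan cone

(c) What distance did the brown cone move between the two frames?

2.5

The brown cone moved from about (11.8, 8.1) to (13.1, 6.0), a distance of √(1.3² + 2.1²) ≈ 2.5.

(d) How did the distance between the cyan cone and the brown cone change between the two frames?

-1.0

The distance was about 2.7 in the first image and 1.7 in the second, so they moved 1.0 units closer together.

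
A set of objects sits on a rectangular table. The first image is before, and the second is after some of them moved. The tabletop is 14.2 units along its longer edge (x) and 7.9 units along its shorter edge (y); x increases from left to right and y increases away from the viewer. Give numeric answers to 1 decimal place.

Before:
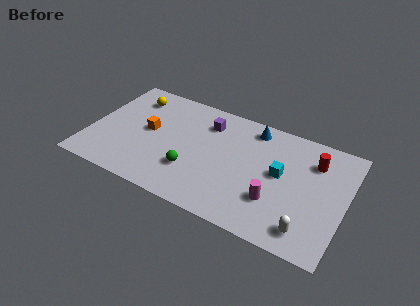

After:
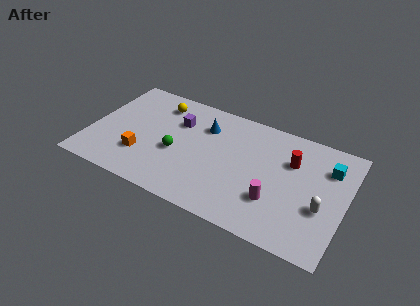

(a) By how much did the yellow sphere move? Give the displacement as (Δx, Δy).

(1.5, 0.1)

From the two frames, the yellow sphere sits at roughly (2.0, 6.3) before and (3.5, 6.4) after.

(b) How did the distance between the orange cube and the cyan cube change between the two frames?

+3.2

They were about 7.4 units apart before and 10.6 after — 3.2 units further apart.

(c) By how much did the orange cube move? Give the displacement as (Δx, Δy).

(-0.1, -1.9)

From the two frames, the orange cube sits at roughly (3.2, 4.2) before and (3.1, 2.3) after.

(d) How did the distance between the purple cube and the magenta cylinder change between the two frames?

+1.0

Before: roughly 5.6 units apart; after: 6.6. That's 1.0 units further apart.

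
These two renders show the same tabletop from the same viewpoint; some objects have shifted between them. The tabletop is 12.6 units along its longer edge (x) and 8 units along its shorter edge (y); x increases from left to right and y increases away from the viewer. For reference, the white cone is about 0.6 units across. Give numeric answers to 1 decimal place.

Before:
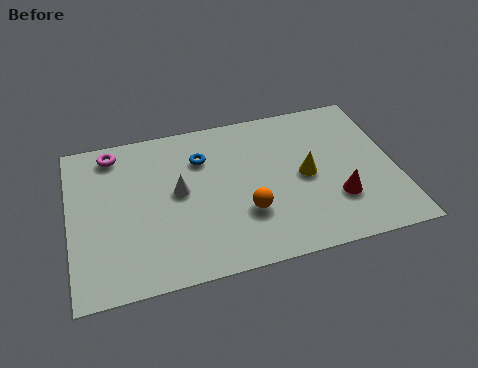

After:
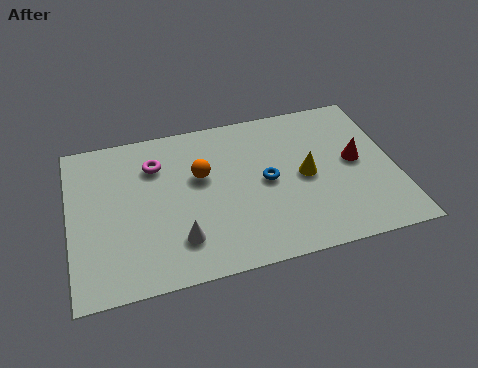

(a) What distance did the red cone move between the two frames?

2.0

The red cone was near (10.2, 2.4) before and (11.1, 4.2) after, so it travelled √(0.9² + 1.8²) ≈ 2.0 units.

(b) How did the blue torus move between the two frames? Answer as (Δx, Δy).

(2.4, -1.8)

From the two frames, the blue torus sits at roughly (5.2, 5.8) before and (7.6, 4.0) after.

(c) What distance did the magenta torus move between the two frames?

1.9

From (1.8, 6.9) to (3.4, 5.9), the magenta torus covered √(1.6² + 1.0²) ≈ 1.9 units.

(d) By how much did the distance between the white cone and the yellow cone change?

+0.5

Before: roughly 4.9 units apart; after: 5.4. That's 0.5 units further apart.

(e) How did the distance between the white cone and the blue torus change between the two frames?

+2.3

Before: roughly 1.8 units apart; after: 4.1. That's 2.3 units further apart.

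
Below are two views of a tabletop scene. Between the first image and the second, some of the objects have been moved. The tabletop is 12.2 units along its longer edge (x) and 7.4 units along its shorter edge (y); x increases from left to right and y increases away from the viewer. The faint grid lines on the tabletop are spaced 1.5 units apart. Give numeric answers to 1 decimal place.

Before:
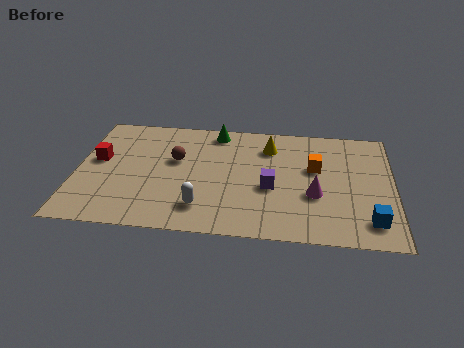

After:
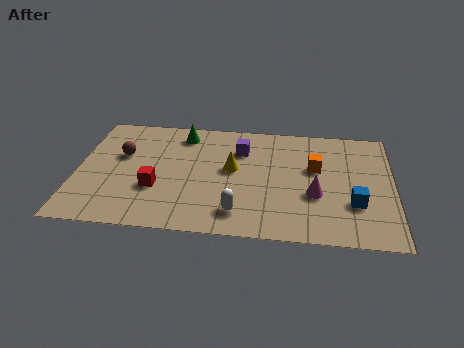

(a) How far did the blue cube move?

1.2

The blue cube moved from about (11.3, 1.4) to (10.7, 2.4), a distance of √(0.6² + 1.0²) ≈ 1.2.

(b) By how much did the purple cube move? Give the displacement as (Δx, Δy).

(-1.2, 2.3)

The purple cube was at about (7.5, 3.1) and moved to about (6.3, 5.4).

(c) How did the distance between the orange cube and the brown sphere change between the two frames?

+2.1

The distance was about 5.4 in the first image and 7.5 in the second, so they moved 2.1 units further apart.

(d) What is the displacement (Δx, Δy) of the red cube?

(2.3, -1.6)

The red cube started near (0.8, 4.2) and ended near (3.1, 2.6).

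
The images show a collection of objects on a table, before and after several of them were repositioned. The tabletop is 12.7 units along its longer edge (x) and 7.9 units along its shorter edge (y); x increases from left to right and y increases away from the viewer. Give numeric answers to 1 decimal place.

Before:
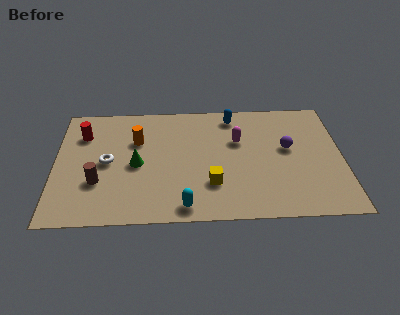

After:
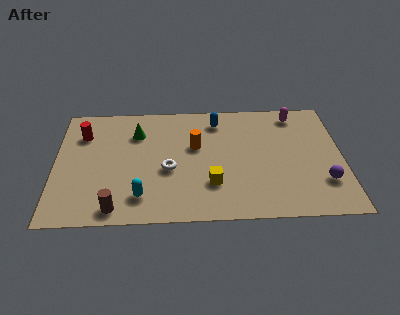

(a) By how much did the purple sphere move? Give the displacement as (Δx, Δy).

(1.5, -2.3)

The purple sphere started near (10.3, 4.5) and ended near (11.8, 2.2).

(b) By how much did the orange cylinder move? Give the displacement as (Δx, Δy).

(2.6, -0.5)

The orange cylinder was at about (3.6, 5.3) and moved to about (6.2, 4.8).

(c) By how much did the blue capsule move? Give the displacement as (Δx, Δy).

(-0.7, -0.3)

The blue capsule started near (7.9, 6.8) and ended near (7.2, 6.5).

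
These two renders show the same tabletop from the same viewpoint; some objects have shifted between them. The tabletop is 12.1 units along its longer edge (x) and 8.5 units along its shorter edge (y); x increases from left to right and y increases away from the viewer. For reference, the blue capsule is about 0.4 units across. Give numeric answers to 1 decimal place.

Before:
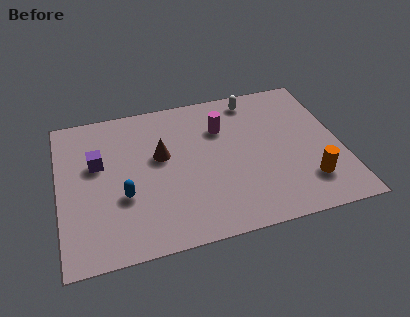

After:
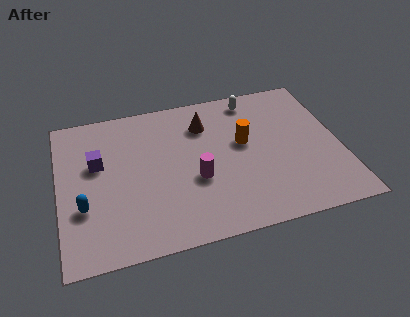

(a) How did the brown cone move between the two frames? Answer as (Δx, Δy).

(2.0, 1.4)

From the two frames, the brown cone sits at roughly (4.4, 5.0) before and (6.4, 6.4) after.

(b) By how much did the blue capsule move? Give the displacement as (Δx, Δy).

(-1.7, -0.2)

From the two frames, the blue capsule sits at roughly (2.7, 3.1) before and (1.0, 2.9) after.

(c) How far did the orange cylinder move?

3.8

The orange cylinder moved from about (10.5, 2.0) to (8.0, 4.9), a distance of √(2.5² + 2.9²) ≈ 3.8.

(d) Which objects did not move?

the purple cube and the white capsule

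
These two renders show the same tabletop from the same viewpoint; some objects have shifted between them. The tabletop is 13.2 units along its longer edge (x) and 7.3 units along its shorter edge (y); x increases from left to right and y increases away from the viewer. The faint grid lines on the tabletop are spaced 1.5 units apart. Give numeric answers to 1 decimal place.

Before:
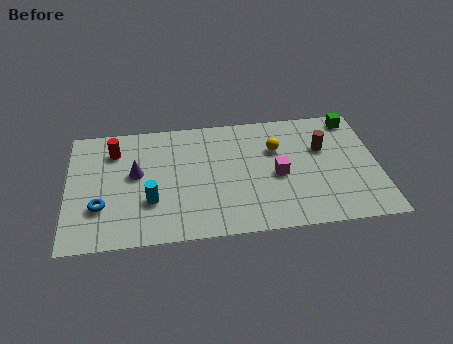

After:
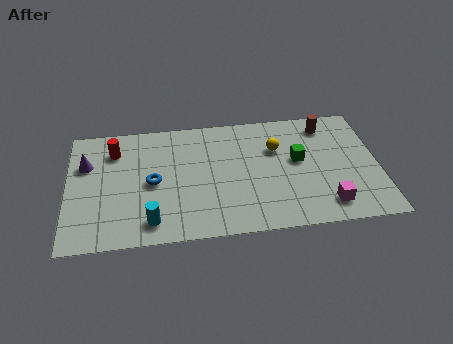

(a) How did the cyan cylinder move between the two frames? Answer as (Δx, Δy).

(0.0, -1.2)

From the two frames, the cyan cylinder sits at roughly (3.5, 2.4) before and (3.5, 1.2) after.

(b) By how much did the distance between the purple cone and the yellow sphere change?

+2.0

They were about 6.1 units apart before and 8.1 after — 2.0 units further apart.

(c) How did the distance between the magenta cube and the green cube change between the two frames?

-1.6

They were about 4.6 units apart before and 3.0 after — 1.6 units closer together.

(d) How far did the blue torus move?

2.5

The blue torus was near (1.4, 2.3) before and (3.6, 3.5) after, so it travelled √(2.2² + 1.2²) ≈ 2.5 units.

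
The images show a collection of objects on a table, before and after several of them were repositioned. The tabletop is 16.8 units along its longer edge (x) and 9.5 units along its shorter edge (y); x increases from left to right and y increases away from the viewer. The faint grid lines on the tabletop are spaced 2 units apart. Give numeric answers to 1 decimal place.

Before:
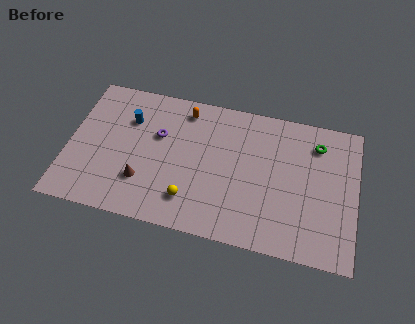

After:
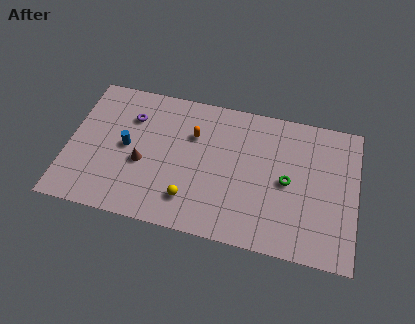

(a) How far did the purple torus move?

1.9

From (5.2, 6.0) to (3.5, 6.9), the purple torus covered √(1.7² + 0.9²) ≈ 1.9 units.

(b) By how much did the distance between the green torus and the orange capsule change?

-1.9

Before: roughly 7.8 units apart; after: 5.9. That's 1.9 units closer together.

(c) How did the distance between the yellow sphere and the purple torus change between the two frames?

+1.7

They were about 4.4 units apart before and 6.1 after — 1.7 units further apart.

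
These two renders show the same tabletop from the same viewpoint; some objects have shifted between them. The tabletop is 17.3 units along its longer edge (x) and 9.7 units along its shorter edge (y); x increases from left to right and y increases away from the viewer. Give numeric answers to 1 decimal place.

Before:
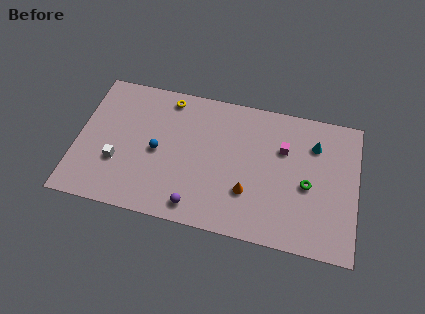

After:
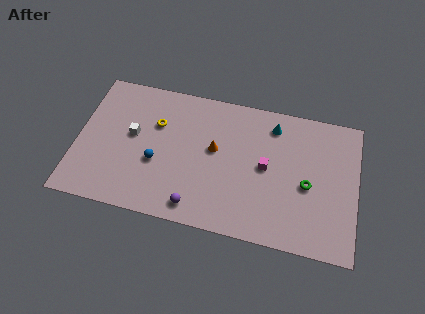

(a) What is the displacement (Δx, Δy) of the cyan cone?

(-2.6, 0.8)

The cyan cone started near (14.6, 7.2) and ended near (12.0, 8.0).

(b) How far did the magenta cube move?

1.8

The magenta cube was near (12.7, 6.5) before and (11.7, 5.0) after, so it travelled √(1.0² + 1.5²) ≈ 1.8 units.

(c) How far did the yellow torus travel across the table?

2.1

The yellow torus was near (5.4, 8.5) before and (4.8, 6.5) after, so it travelled √(0.6² + 2.0²) ≈ 2.1 units.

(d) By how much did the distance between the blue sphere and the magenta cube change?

-1.1

The distance was about 7.9 in the first image and 6.8 in the second, so they moved 1.1 units closer together.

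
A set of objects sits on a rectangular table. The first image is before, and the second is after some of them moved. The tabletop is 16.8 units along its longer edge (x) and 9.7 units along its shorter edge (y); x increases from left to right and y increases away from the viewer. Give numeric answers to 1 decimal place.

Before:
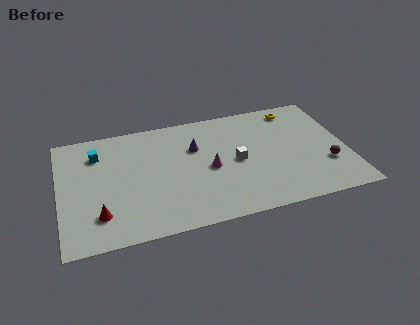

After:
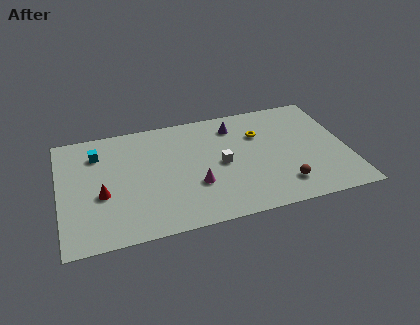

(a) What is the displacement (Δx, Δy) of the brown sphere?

(-2.7, -1.1)

The brown sphere started near (15.5, 3.1) and ended near (12.8, 2.0).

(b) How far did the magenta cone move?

1.5

The magenta cone was near (8.7, 4.5) before and (7.8, 3.3) after, so it travelled √(0.9² + 1.2²) ≈ 1.5 units.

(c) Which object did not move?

the cyan cube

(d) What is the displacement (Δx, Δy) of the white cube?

(-0.9, 0.0)

From the two frames, the white cube sits at roughly (10.3, 4.7) before and (9.4, 4.7) after.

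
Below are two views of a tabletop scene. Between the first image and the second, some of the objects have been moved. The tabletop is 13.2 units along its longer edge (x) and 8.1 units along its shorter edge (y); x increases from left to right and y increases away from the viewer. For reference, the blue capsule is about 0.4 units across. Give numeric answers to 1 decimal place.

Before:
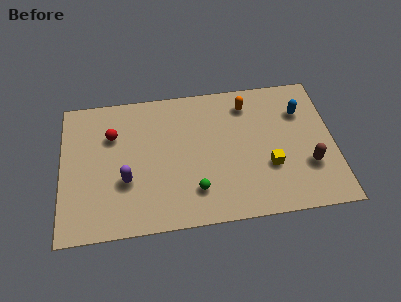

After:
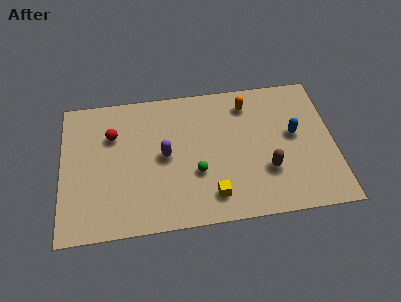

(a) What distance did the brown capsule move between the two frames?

2.0

The brown capsule was near (11.9, 2.6) before and (9.9, 2.6) after, so it travelled √(2.0² + 0.0²) ≈ 2.0 units.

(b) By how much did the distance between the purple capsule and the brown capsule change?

-3.7

The distance was about 8.8 in the first image and 5.1 in the second, so they moved 3.7 units closer together.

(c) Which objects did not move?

the orange capsule and the red sphere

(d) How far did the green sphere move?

1.0

The green sphere moved from about (6.4, 1.9) to (6.5, 2.9), a distance of √(0.1² + 1.0²) ≈ 1.0.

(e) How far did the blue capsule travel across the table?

1.4

The blue capsule was near (11.7, 5.8) before and (11.3, 4.5) after, so it travelled √(0.4² + 1.3²) ≈ 1.4 units.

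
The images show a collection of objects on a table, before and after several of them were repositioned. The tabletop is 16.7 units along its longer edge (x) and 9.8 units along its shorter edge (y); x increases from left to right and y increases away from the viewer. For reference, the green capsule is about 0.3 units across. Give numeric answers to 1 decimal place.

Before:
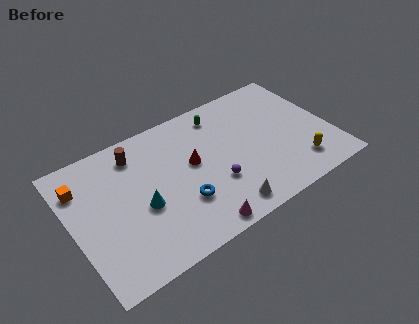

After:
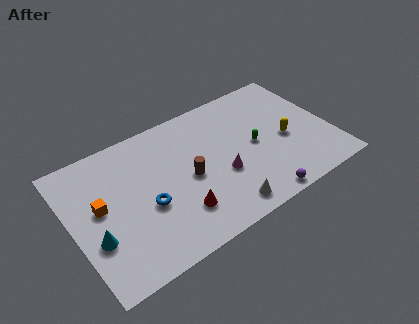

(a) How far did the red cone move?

3.3

From (7.8, 5.5) to (6.4, 2.5), the red cone covered √(1.4² + 3.0²) ≈ 3.3 units.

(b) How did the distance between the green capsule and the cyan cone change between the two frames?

+3.6

Before: roughly 7.1 units apart; after: 10.7. That's 3.6 units further apart.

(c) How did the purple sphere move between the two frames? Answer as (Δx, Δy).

(2.4, -2.5)

From the two frames, the purple sphere sits at roughly (8.9, 3.3) before and (11.3, 0.8) after.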